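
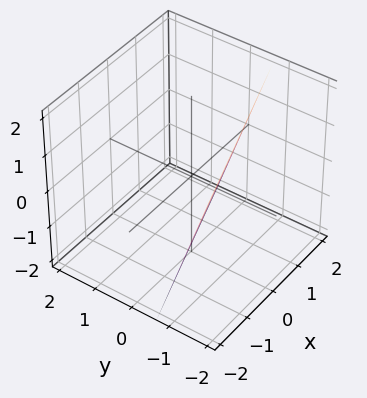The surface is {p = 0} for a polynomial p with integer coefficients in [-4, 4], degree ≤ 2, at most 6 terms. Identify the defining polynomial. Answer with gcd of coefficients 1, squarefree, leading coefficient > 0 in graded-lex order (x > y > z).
x - 3*y - z - 2

The degree is 1 — the surface is flat (a plane).
From the visible intercepts: it meets the x-axis at x = 2 (among the integer gridlines); one z-axis crossing is at z = -2.
The integer polynomial consistent with all of this is the stated p.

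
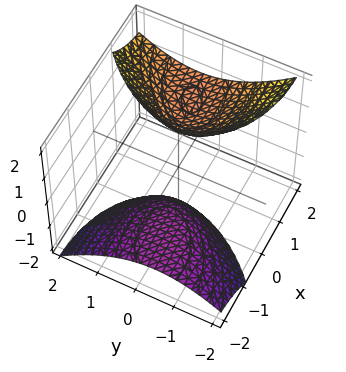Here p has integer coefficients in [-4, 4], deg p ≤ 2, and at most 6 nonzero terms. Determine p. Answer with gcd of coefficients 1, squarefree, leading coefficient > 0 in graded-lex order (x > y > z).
First, I count 2 distinct pieces. Treating them together as one polynomial.
Then, the degree is 2 — the shape is more complex than any degree-1 surface.
Next, from the visible intercepts: no x-intercept at any integer in the box; it misses every integer gridline on the y-axis.
Finally, putting this together gives p.

x^2 - x*y - 3*x*z + 2*y^2 - z^2 + 2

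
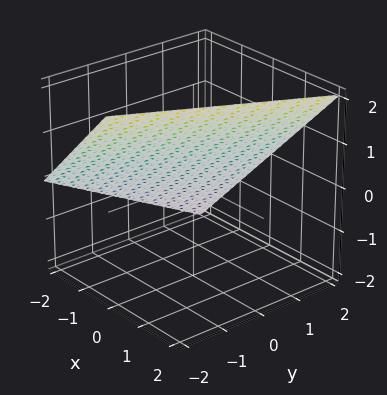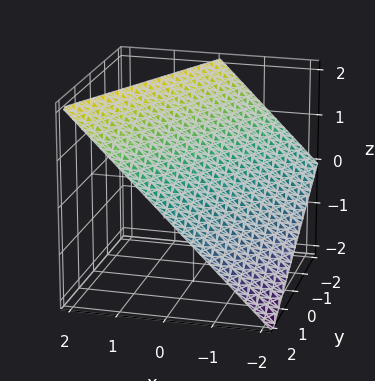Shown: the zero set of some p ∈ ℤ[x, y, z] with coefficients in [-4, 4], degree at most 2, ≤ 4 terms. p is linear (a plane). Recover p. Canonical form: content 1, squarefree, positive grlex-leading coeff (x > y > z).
The degree is 1 — every cross-section is a straight line — this is a plane.
Observable constraints: one x-axis crossing is at x = -1; it meets the z-axis at z = 1 (among the integer gridlines); it meets the y-axis at y = 2 (among the integer gridlines).
Matching integer coefficients to the picture gives p.

2*x - y - 2*z + 2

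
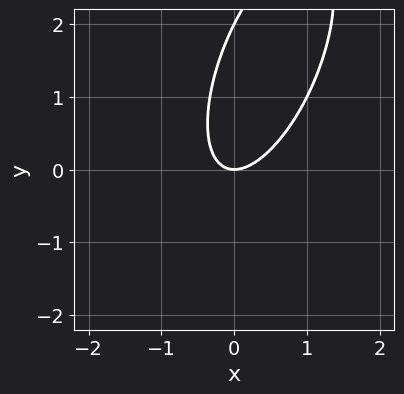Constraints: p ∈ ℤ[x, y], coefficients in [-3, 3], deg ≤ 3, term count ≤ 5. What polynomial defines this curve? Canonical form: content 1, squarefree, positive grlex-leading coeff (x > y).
3*x^2 - 2*x*y + y^2 - 2*y

deg p = 2. The shape is more complex than any degree-1 curve.
Against the integer gridlines: it meets the x-axis at x = 0 (among the integer gridlines); the y-axis gridline crossings are at y ∈ {0, 2}.
Matching integer coefficients to the picture gives p.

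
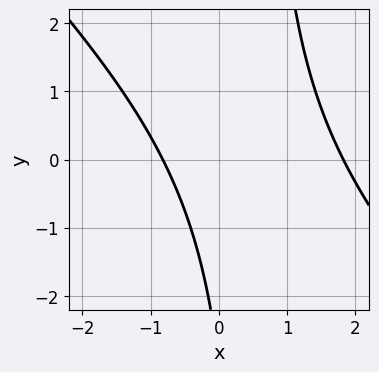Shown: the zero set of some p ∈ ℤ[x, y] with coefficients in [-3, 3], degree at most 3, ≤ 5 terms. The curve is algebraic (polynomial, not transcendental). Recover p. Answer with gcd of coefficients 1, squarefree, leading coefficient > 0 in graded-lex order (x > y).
First, degree: the shape is more complex than any degree-1 curve, so deg p = 2.
Next, observable constraints: the curve avoids every integer y-axis point in the box.
Finally, the integer polynomial consistent with all of this is the stated p.

2*x^2 + 2*x*y - 2*x - y - 3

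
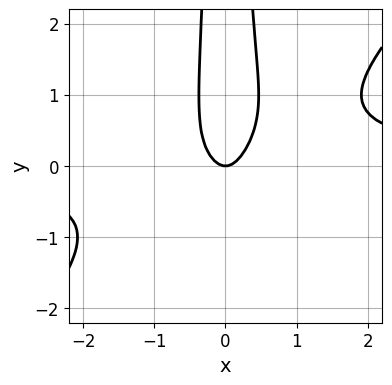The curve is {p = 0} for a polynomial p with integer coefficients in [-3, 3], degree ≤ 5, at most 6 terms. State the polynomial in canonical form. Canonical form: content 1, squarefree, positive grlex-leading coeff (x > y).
3*x^3*y - 3*x^2*y^2 - 3*x^2 + y

The degree is 4 — no degree-3 curve has this shape.
From the axis intercepts and sections: it meets the x-axis at x = 0 (among the integer gridlines); it crosses the y-axis at the gridline y = 0.
Solving for integer coefficients yields p as stated.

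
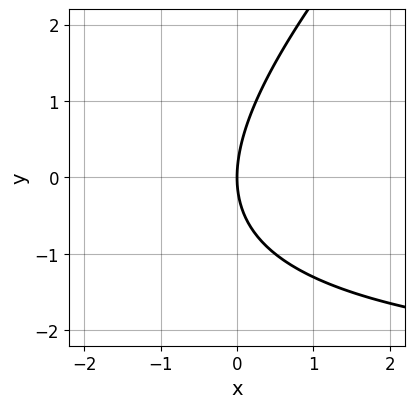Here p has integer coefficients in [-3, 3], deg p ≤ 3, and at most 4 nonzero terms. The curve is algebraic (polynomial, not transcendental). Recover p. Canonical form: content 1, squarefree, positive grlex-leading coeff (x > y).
First, deg p = 2. The shape is more complex than any degree-1 curve.
Next, from the visible intercepts: one y-axis crossing is at y = 0; it crosses the x-axis at the gridline x = 0.
Finally, assembling these constraints gives the stated polynomial.

x*y - y^2 + 3*x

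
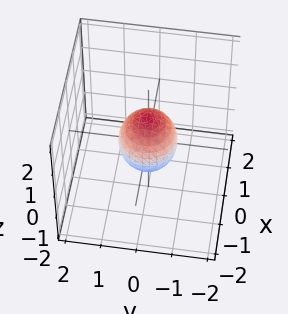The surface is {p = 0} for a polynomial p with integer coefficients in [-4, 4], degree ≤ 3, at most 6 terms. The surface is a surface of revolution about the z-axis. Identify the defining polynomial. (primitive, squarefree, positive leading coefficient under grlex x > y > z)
3*x^2 + 3*y^2 + 2*z^2 - 2

1. deg p = 2. The shape is more complex than any degree-1 surface.
2. Symmetries: rotational symmetry about the z-axis ⇒ p depends on x, y only through x² + y².
3. Reading off the gridlines: a circular section at z = 0 has radius between 0 and 1; the z-axis gridline crossings are at z ∈ {-1, 1}.
4. Putting this together gives p.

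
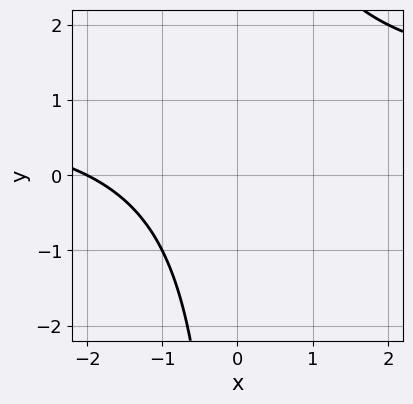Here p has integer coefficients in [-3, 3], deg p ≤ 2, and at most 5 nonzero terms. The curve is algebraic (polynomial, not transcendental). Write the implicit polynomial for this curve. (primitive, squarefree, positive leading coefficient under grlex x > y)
x*y - x - 2

1. Degree: the shape is more complex than any degree-1 curve, so deg p = 2.
2. From the visible intercepts: it crosses the x-axis at the gridline x = -2; it misses every integer gridline on the y-axis.
3. The integer polynomial consistent with all of this is the stated p.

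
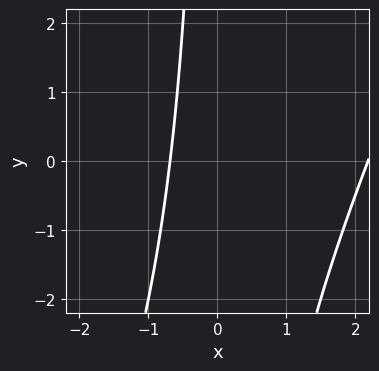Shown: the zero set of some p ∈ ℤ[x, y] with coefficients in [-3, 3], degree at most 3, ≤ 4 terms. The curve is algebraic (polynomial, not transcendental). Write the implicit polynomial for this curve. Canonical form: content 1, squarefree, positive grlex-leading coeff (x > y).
First, the degree is 2 — no degree-1 curve has this shape.
Next, observable constraints: no y-intercept at any integer in the box.
Finally, fitting integer coefficients to these (and the overall shape) gives p.

2*x^2 - x*y - 3*x - 3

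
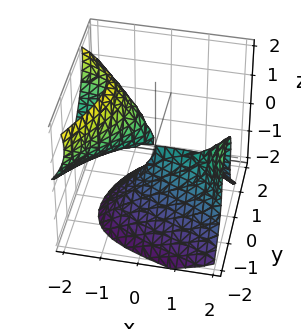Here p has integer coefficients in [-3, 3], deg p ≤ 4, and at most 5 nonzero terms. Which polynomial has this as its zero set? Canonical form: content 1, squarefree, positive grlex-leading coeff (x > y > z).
x^2*y - x^2*z + z^3 + 2*x*z + 3*y^2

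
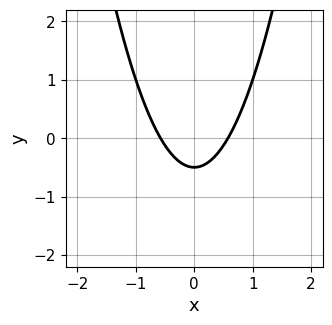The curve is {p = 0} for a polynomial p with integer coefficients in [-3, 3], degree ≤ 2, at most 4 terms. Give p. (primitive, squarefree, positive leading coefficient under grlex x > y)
3*x^2 - 2*y - 1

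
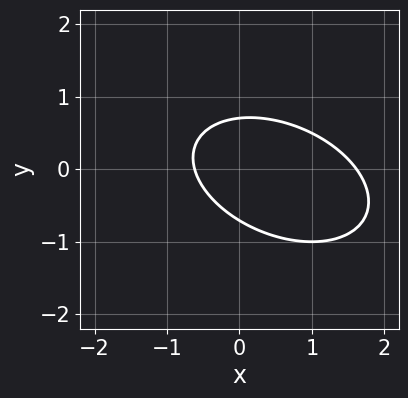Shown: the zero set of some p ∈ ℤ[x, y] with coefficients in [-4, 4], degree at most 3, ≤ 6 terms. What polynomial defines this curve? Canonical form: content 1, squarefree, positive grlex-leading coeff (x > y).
x^2 + x*y + 2*y^2 - x - 1

1. The degree is 2 — the shape is more complex than any degree-1 curve.
2. Solving for integer coefficients yields p as stated.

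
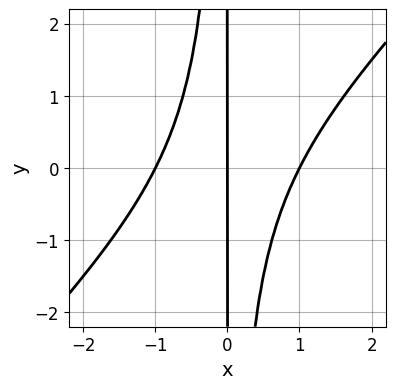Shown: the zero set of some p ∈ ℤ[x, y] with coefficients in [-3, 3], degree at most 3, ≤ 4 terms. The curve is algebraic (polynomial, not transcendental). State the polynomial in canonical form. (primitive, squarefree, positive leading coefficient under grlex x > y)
1. deg p = 3. No degree-2 curve has this shape.
2. Observable constraints: the x-axis gridline crossings are at x ∈ {-1, 0, 1}; the visible y-axis segment lies entirely on the curve.
3. Putting this together gives p.

x^3 - x^2*y - x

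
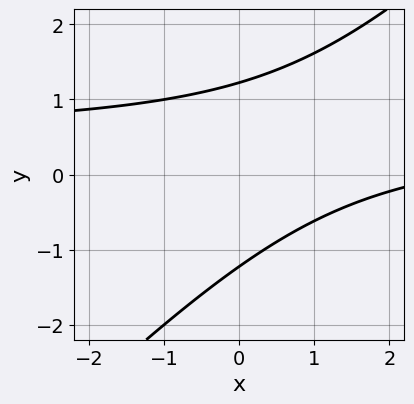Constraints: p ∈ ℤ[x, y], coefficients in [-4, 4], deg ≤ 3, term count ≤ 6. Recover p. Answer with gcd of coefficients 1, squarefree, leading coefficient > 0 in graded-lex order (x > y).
2*x*y - 2*y^2 - x + 3

(a) deg p = 2.
(b) Against the integer gridlines: no x-intercept at any integer in the box.
(c) Matching integer coefficients to the picture gives p.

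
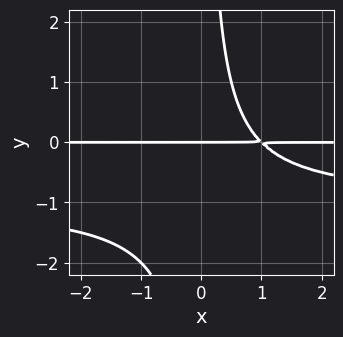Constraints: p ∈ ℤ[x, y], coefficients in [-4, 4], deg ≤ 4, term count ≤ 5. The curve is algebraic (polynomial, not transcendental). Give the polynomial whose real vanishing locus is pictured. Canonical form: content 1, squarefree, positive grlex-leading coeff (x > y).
First, deg p = 3. The shape is more complex than any degree-2 curve.
Then, observable constraints: every point of the x-axis in the box is on the curve; it meets the y-axis at y = 0 (among the integer gridlines).
Finally, solving for integer coefficients yields p as stated.

x*y^2 + x*y - y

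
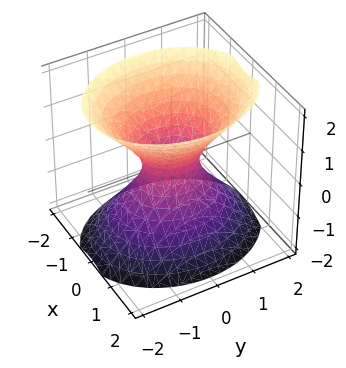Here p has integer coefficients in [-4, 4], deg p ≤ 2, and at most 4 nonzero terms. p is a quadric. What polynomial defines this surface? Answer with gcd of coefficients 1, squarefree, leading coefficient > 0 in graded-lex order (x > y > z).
3*x^2 + 2*y^2 - 2*z^2 - 1

(a) Degree: one connected sheet with a waist; a quadric, so deg p = 2.
(b) Symmetries: the z ↦ −z reflection is a symmetry, so z appears only in even powers; it's symmetric under y → −y, forcing even powers of y; the x ↦ −x reflection is a symmetry, so x appears only in even powers.
(c) Against the integer gridlines: no z-intercept at any integer in the box.
(d) Matching integer coefficients to the picture gives p.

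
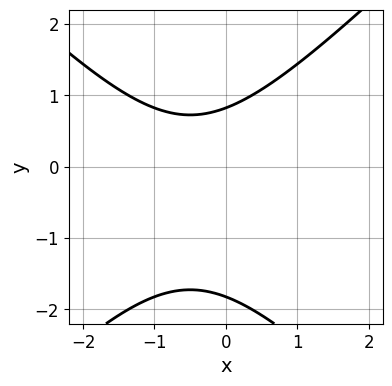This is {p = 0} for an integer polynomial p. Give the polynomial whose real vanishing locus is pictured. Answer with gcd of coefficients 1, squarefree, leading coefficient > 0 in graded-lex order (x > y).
2*x^2 - 2*y^2 + 2*x - 2*y + 3

(a) Degree: the shape is more complex than any degree-1 curve, so deg p = 2.
(b) Against the integer gridlines: no x-intercept at any integer in the box.
(c) Together with the visible shape, these determine p as stated.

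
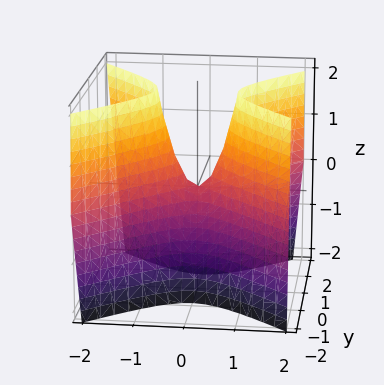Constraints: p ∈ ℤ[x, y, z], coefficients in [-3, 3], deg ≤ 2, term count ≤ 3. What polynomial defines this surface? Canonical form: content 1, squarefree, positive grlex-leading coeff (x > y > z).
1. deg p = 2. A saddle surface; a quadric.
2. Symmetries: it's symmetric under y → −y, forcing even powers of y; the x ↦ −x reflection is a symmetry, so x appears only in even powers.
3. From the visible intercepts: one z-axis crossing is at z = 0; one x-axis crossing is at x = 0; it crosses the y-axis at the gridline y = 0.
4. Fitting integer coefficients to these (and the overall shape) gives p.

3*x^2 - 3*y^2 - z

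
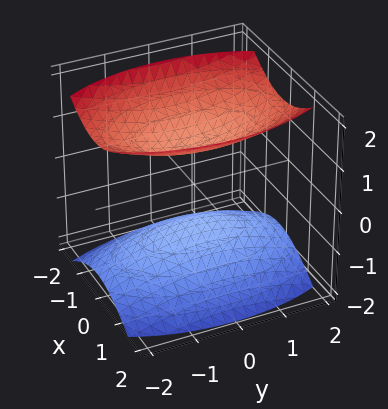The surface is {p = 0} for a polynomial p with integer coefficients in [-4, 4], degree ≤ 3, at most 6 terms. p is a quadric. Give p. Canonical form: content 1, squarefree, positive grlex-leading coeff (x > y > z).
The picture has 2 separate pieces.
Degree: two sheets facing apart; a quadric, so deg p = 2.
Symmetries: it's symmetric under x → −x, forcing even powers of x; it's symmetric under y → −y, forcing even powers of y; it's symmetric under z → −z, forcing even powers of z.
Observable constraints: it misses every integer gridline on the x-axis; no y-intercept at any integer in the box.
These observations pin down the coefficients.

3*x^2 + y^2 - 3*z^2 + 3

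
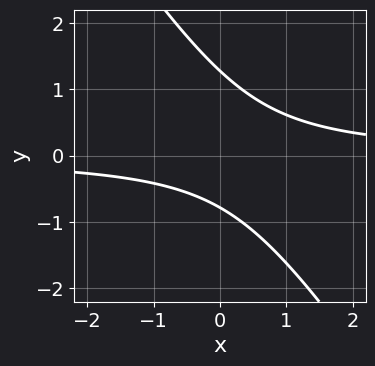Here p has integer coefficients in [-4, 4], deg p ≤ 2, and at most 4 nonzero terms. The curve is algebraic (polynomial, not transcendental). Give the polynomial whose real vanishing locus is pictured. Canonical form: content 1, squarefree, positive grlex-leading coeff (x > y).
3*x*y + 2*y^2 - y - 2

First, the degree is 2 — no degree-1 curve has this shape.
Then, checking where it meets the axes: the curve avoids every integer x-axis point in the box.
Finally, assembling these constraints gives the stated polynomial.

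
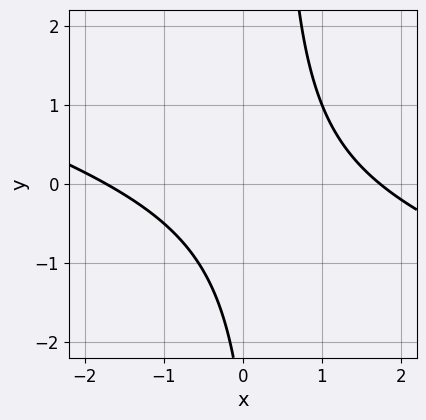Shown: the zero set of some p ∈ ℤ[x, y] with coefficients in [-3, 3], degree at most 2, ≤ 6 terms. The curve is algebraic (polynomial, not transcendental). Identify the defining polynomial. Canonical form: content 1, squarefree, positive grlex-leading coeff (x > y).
x^2 + 3*x*y - y - 3

1. deg p = 2. No degree-1 curve has this shape.
2. Against the integer gridlines: it misses every integer gridline on the y-axis.
3. These observations pin down the coefficients.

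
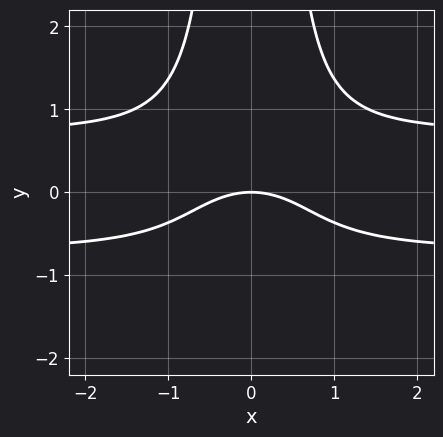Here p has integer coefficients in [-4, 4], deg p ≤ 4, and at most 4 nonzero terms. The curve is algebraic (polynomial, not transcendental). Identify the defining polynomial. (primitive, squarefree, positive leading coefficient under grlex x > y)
(a) Degree: a generic line meets the curve in up to 4 points, so deg p = 4.
(b) Symmetries: mirror symmetry x ↦ −x ⇒ only even powers of x.
(c) From the axis intercepts and sections: it crosses the x-axis at the gridline x = 0; one y-axis crossing is at y = 0.
(d) Assembling these constraints gives the stated polynomial.

2*x^2*y^2 - x^2 - 2*y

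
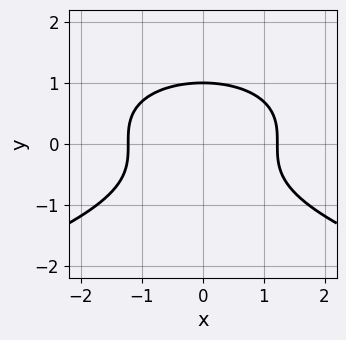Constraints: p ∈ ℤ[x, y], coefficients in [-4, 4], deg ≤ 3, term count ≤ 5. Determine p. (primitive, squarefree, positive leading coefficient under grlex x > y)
3*y^3 + 2*x^2 - 3

(a) Degree: the shape is more complex than any degree-2 curve, so deg p = 3.
(b) Symmetries: it's symmetric under x → −x, forcing even powers of x.
(c) From the visible intercepts: one y-axis crossing is at y = 1.
(d) Fitting integer coefficients to these (and the overall shape) gives p.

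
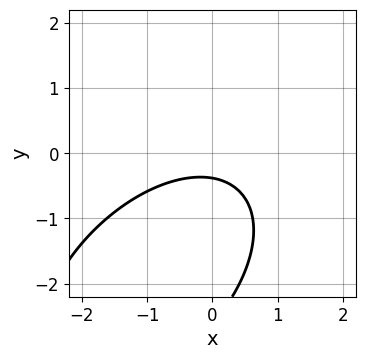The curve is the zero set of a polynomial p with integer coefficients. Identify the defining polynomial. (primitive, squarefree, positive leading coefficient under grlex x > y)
x^2 - x*y + y^2 + 3*y + 1

First, deg p = 2. A generic line meets the curve in up to 2 points.
Next, against the integer gridlines: no x-intercept at any integer in the box.
Finally, assembling these constraints gives the stated polynomial.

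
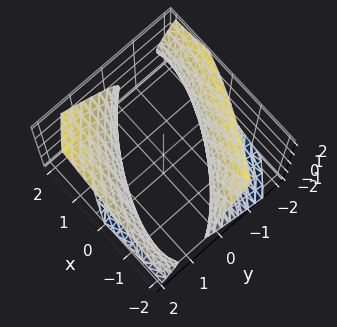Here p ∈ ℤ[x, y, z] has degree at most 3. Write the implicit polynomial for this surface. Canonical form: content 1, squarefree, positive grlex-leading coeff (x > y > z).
x^2 + 2*x*y + 2*y^2 - y*z - 2*z^2 - 3

1. The picture has 2 separate pieces. They look like related sheets of one shape, so recover p as a whole.
2. The degree is 2 — no degree-1 surface has this shape.
3. Reading off the gridlines: no z-intercept at any integer in the box.
4. Fitting integer coefficients to these (and the overall shape) gives p.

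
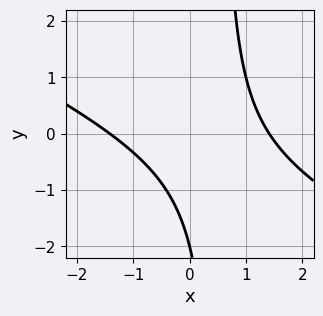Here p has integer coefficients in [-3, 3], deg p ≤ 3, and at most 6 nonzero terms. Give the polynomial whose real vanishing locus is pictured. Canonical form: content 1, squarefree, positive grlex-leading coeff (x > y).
1. Degree: the shape is more complex than any degree-1 curve, so deg p = 2.
2. Against the integer gridlines: one y-axis crossing is at y = -2.
3. Together with the visible shape, these determine p as stated.

x^2 + 2*x*y - y - 2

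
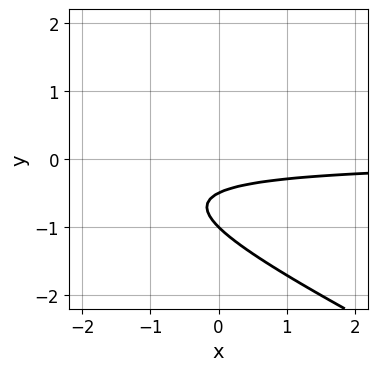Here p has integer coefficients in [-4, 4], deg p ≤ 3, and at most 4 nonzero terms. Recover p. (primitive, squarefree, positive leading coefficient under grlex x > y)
1. deg p = 2. The shape is more complex than any degree-1 curve.
2. From the visible intercepts: it misses every integer gridline on the x-axis; it crosses the y-axis at the gridline y = -1.
3. Putting this together gives p.

x*y + 2*y^2 + 3*y + 1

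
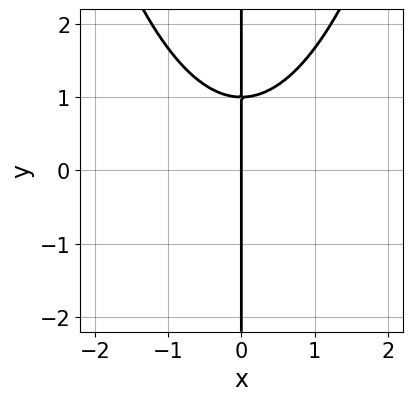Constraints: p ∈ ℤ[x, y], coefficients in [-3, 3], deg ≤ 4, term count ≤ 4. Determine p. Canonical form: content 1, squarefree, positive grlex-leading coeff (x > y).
Degree: the shape is more complex than any degree-2 curve, so deg p = 3.
Checking where it meets the axes: it crosses the x-axis at the gridline x = 0; the visible y-axis segment lies entirely on the curve.
Solving for integer coefficients yields p as stated.

2*x^3 - 3*x*y + 3*x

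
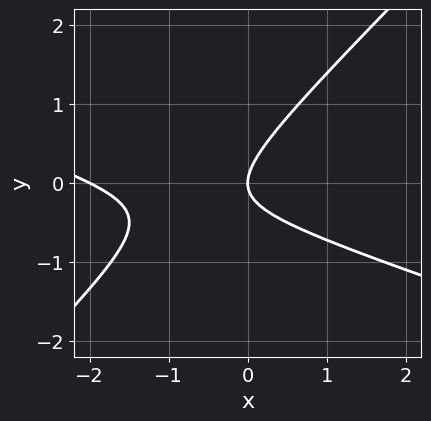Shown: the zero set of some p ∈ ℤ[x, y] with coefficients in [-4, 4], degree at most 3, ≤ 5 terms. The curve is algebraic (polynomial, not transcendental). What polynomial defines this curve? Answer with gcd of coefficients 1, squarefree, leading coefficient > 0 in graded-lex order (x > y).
x^2 + 2*x*y - 3*y^2 + 2*x

First, degree: a generic line meets the curve in up to 2 points, so deg p = 2.
Then, from the visible intercepts: it meets the y-axis at y = 0 (among the integer gridlines); among the integer gridlines, it crosses the x-axis at x ∈ {-2, 0}.
Finally, the integer polynomial consistent with all of this is the stated p.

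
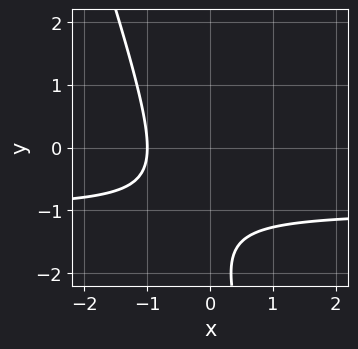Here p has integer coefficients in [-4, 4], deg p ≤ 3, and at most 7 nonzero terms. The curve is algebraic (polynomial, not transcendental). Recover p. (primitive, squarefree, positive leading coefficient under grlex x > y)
1. The degree is 2 — no degree-1 curve has this shape.
2. From the visible intercepts: it misses every integer gridline on the y-axis; it crosses the x-axis at the gridline x = -1.
3. These observations pin down the coefficients.

3*x*y + y^2 + 3*x + 3*y + 3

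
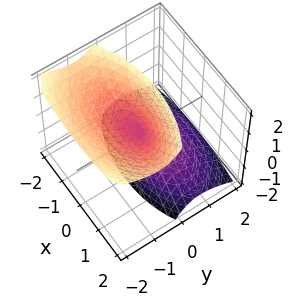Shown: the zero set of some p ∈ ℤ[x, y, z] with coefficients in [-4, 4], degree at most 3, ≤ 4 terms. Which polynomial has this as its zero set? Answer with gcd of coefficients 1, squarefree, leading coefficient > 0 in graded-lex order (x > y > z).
1. The picture has 2 separate pieces. They look like related sheets of one shape, so recover p as a whole.
2. Degree: no degree-1 surface has this shape, so deg p = 2.
3. From the visible intercepts: it crosses the y-axis at the gridline y = 0; it crosses the x-axis at the gridline x = 0; one z-axis crossing is at z = 0.
4. Together with the visible shape, these determine p as stated.

x^2 + 3*y^2 + 3*y*z - z^2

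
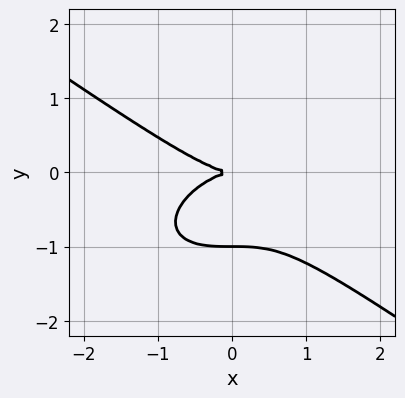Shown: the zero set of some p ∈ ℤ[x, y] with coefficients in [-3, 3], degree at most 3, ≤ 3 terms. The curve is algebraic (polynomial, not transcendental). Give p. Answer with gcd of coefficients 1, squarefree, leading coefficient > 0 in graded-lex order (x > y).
x^3 + 3*y^3 + 3*y^2

First, degree: a generic line meets the curve in up to 3 points, so deg p = 3.
Then, from the axis intercepts and sections: among the integer gridlines, it crosses the y-axis at y ∈ {-1, 0}; it meets the x-axis at x = 0 (among the integer gridlines).
Finally, putting this together gives p.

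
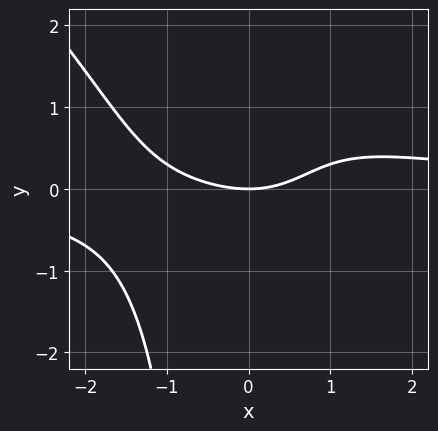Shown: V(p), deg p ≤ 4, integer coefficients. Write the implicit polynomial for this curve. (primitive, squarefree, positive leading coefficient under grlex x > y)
(a) deg p = 4. The shape is more complex than any degree-3 curve.
(b) From the visible intercepts: one x-axis crossing is at x = 0; one y-axis crossing is at y = 0.
(c) Fitting integer coefficients to these (and the overall shape) gives p.

x^3*y + x^2*y^2 - x^2 - x*y + 3*y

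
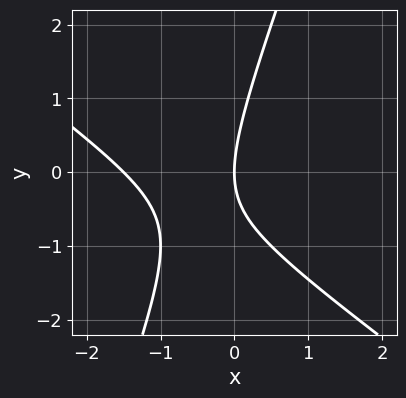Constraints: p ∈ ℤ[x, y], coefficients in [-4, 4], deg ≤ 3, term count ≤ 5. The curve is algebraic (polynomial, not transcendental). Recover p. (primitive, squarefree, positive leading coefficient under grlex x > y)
First, the degree is 2 — no degree-1 curve has this shape.
Next, against the integer gridlines: it crosses the y-axis at the gridline y = 0; it meets the x-axis at x = 0 (among the integer gridlines).
Finally, matching integer coefficients to the picture gives p.

2*x^2 + 2*x*y - y^2 + 3*x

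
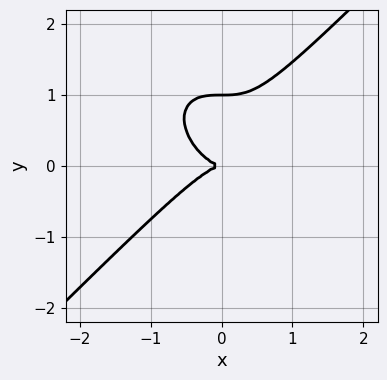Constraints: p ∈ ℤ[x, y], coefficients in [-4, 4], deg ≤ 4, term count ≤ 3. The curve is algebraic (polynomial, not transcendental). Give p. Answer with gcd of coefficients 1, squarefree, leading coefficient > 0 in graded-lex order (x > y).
x^3 - y^3 + y^2

(a) The degree is 3 — no degree-2 curve has this shape.
(b) Reading off the gridlines: one x-axis crossing is at x = 0; the y-axis gridline crossings are at y ∈ {0, 1}.
(c) Assembling these constraints gives the stated polynomial.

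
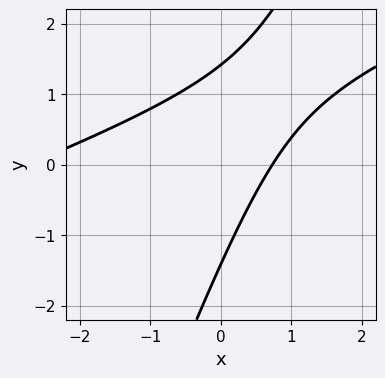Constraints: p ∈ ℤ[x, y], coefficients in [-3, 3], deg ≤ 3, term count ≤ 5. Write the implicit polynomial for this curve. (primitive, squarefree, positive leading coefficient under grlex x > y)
1. Degree: no degree-1 curve has this shape, so deg p = 2.
2. Putting this together gives p.

x^2 - 3*x*y + y^2 + 2*x - 2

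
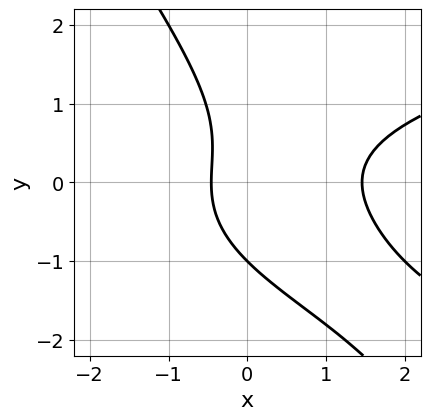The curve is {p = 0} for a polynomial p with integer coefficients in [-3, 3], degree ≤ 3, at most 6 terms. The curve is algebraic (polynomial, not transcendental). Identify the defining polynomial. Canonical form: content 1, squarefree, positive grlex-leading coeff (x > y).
First, the degree is 3 — the shape is more complex than any degree-2 curve.
Then, reading off the gridlines: it crosses the y-axis at the gridline y = -1.
Finally, assembling these constraints gives the stated polynomial.

3*x*y^2 + 2*y^3 - 3*x^2 + 3*x + 2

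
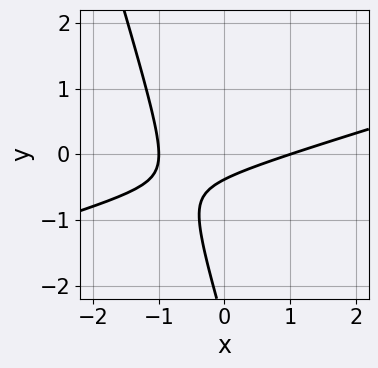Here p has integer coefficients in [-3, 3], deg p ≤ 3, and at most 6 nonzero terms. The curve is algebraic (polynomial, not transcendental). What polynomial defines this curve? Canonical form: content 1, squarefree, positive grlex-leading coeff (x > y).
The degree is 2 — a generic line meets the curve in up to 2 points.
Reading off the gridlines: the x-axis gridline crossings are at x ∈ {-1, 1}.
Fitting integer coefficients to these (and the overall shape) gives p.

x^2 - 3*x*y - y^2 - 3*y - 1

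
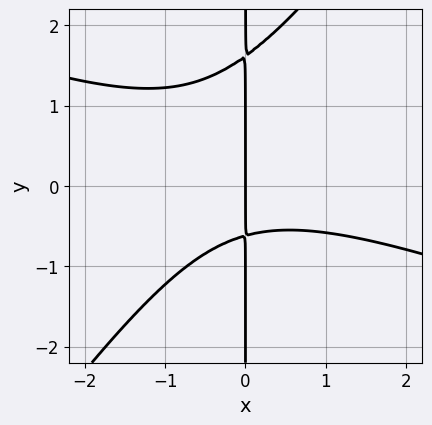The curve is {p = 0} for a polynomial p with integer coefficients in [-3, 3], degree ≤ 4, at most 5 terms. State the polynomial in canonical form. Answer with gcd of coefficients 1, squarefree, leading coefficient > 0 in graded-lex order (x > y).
x^3 + 2*x^2*y - 2*x*y^2 + 2*x*y + 2*x

Degree: the shape is more complex than any degree-2 curve, so deg p = 3.
From the visible intercepts: the visible y-axis segment lies entirely on the curve; it meets the x-axis at x = 0 (among the integer gridlines).
These observations pin down the coefficients.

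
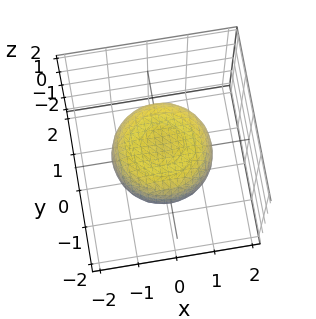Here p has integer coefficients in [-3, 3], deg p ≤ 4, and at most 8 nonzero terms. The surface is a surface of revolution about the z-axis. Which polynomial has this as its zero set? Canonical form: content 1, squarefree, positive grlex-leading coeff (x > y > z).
deg p = 4. No degree-3 surface has this shape.
By symmetry, the z-axis is an axis of rotation, so x and y enter only as x² + y².
Observable constraints: a circular section at z = 0 has radius between 1 and 2.
Matching integer coefficients to the picture gives p.

x^4 + 2*x^2*y^2 + y^4 - x^2 - y^2 + 2*z^2 - 1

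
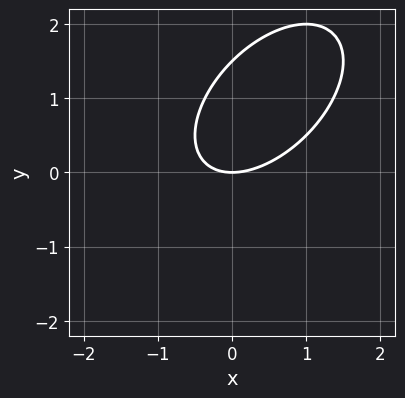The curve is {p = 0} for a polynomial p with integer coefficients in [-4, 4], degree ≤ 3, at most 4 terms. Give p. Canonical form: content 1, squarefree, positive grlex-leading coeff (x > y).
The degree is 2 — a generic line meets the curve in up to 2 points.
Reading off the gridlines: it crosses the x-axis at the gridline x = 0; it meets the y-axis at y = 0 (among the integer gridlines).
Matching integer coefficients to the picture gives p.

2*x^2 - 2*x*y + 2*y^2 - 3*y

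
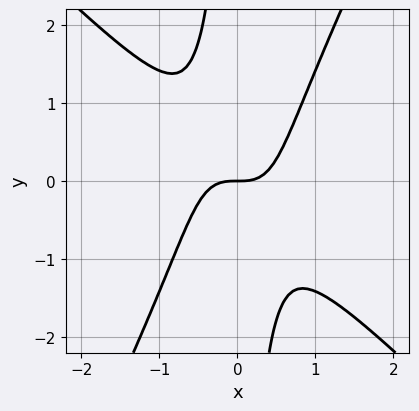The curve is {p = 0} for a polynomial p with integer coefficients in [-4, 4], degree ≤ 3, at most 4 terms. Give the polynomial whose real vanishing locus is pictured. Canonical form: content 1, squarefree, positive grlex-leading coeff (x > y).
First, the degree is 3 — a generic line meets the curve in up to 3 points.
Next, observable constraints: it meets the y-axis at y = 0 (among the integer gridlines); it meets the x-axis at x = 0 (among the integer gridlines).
Finally, the integer polynomial consistent with all of this is the stated p.

2*x^3 + x^2*y - x*y^2 - y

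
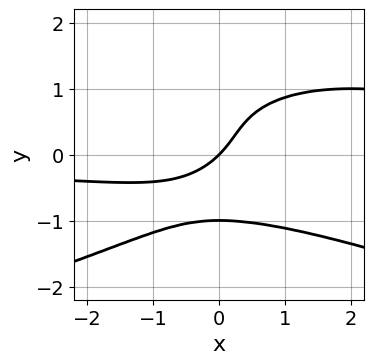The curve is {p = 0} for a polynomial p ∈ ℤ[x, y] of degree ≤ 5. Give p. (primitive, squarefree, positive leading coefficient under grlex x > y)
2*y^4 + x^2*y - 2*x*y - 2*x + 2*y

1. Degree: the shape is more complex than any degree-3 curve, so deg p = 4.
2. From the axis intercepts and sections: the y-axis gridline crossings are at y ∈ {-1, 0}; one x-axis crossing is at x = 0.
3. Fitting integer coefficients to these (and the overall shape) gives p.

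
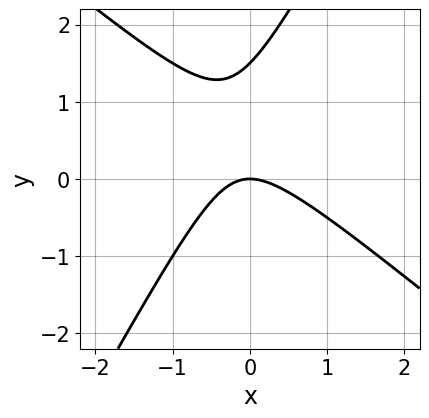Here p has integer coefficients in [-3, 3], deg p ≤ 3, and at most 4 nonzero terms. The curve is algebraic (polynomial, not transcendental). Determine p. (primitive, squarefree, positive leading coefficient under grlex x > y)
3*x^2 + 2*x*y - 2*y^2 + 3*y

1. deg p = 2. No degree-1 curve has this shape.
2. Reading off the gridlines: it crosses the y-axis at the gridline y = 0; one x-axis crossing is at x = 0.
3. The integer polynomial consistent with all of this is the stated p.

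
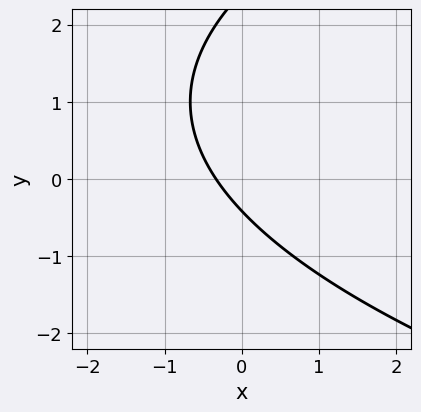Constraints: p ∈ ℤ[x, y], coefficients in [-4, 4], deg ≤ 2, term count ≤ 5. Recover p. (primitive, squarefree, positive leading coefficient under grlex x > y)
First, degree: the shape is more complex than any degree-1 curve, so deg p = 2.
Finally, the integer polynomial consistent with all of this is the stated p.

y^2 - 3*x - 2*y - 1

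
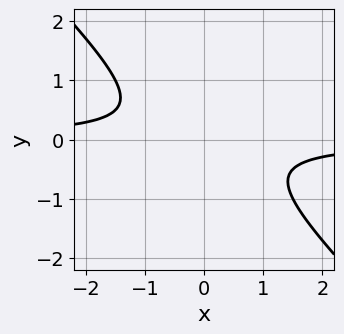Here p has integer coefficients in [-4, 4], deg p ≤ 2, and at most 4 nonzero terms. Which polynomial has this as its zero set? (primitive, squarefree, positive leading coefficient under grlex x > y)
1. The degree is 2 — the shape is more complex than any degree-1 curve.
2. From the axis intercepts and sections: it misses every integer gridline on the x-axis; no y-intercept at any integer in the box.
3. These observations pin down the coefficients.

2*x*y + 2*y^2 + 1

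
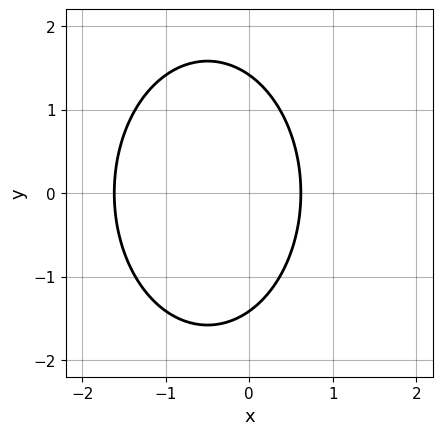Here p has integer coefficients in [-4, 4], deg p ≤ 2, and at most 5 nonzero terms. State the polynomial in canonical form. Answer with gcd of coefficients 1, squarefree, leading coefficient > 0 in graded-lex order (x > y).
2*x^2 + y^2 + 2*x - 2

(a) Degree: no degree-1 curve has this shape, so deg p = 2.
(b) Symmetries: the y ↦ −y reflection is a symmetry, so y appears only in even powers.
(c) These observations pin down the coefficients.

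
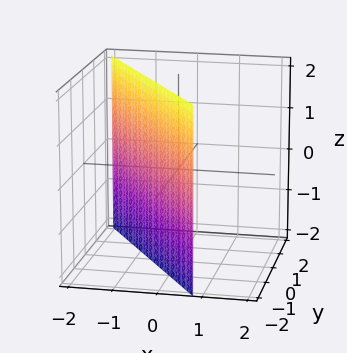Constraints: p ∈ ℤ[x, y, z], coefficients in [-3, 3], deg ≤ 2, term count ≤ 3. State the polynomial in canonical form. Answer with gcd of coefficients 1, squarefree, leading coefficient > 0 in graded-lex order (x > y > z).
3*x + 2*y + 2

(a) The degree is 1 — the surface is flat (a plane).
(b) Observable constraints: one y-axis crossing is at y = -1; the surface avoids every integer z-axis point in the box.
(c) Together with the visible shape, these determine p as stated.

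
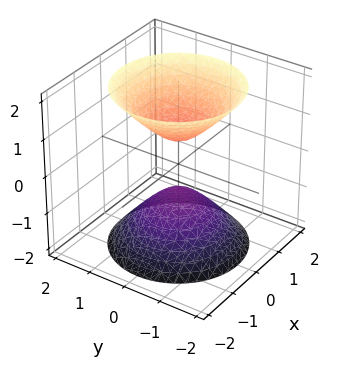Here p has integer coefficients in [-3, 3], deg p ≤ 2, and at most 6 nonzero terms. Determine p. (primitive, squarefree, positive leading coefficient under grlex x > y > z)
(a) The picture has 2 separate pieces. They look like related sheets of one shape, so recover p as a whole.
(b) deg p = 2. Two sheets facing apart; a quadric.
(c) Symmetries: mirror symmetry z ↦ −z ⇒ only even powers of z; every cross-section ⟂ z is a circle, so x, y appear only via x² + y².
(d) Reading off the gridlines: a circular section at z = -2 has radius between 1 and 2; the surface avoids every integer x-axis point in the box; the surface avoids every integer y-axis point in the box.
(e) Together with the visible shape, these determine p as stated.

3*x^2 + 3*y^2 - 2*z^2 + 1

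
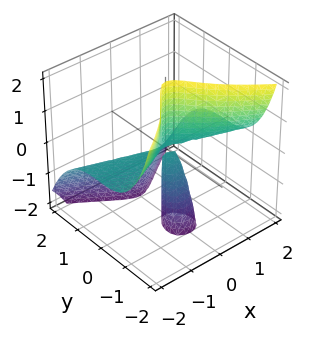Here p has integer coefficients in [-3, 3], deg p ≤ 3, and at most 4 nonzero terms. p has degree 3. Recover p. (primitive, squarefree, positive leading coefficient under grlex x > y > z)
1. There are 2 components.
2. deg p = 3.
3. Reading off the gridlines: one y-axis crossing is at y = 0; the visible z-axis segment lies entirely on the surface.
4. Together with the visible shape, these determine p as stated.

2*x^2*z + 2*y^3 + y*z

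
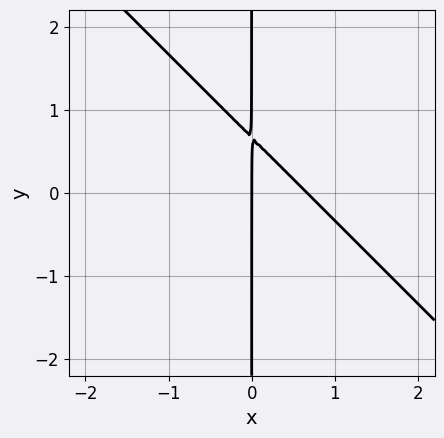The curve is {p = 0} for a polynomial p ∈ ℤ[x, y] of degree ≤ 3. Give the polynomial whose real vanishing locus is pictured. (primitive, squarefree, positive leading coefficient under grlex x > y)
1. deg p = 2. The shape is more complex than any degree-1 curve.
2. Checking where it meets the axes: it crosses the x-axis at the gridline x = 0; every point of the y-axis in the box is on the curve.
3. Assembling these constraints gives the stated polynomial.

3*x^2 + 3*x*y - 2*x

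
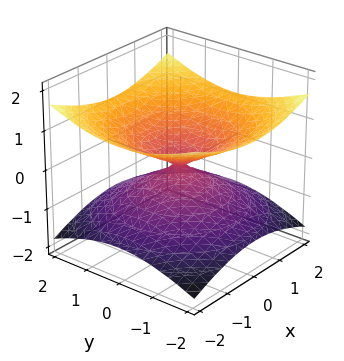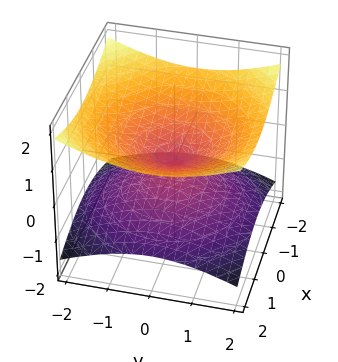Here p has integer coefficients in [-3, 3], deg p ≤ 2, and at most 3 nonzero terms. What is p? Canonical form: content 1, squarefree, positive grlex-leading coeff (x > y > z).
x^2 + y^2 - 3*z^2

First, degree: two nappes meeting at a single point; a quadric, so deg p = 2.
Next, symmetries: rotational symmetry about the z-axis ⇒ p depends on x, y only through x² + y²; it's symmetric under z → −z, forcing even powers of z.
Next, against the integer gridlines: it meets the z-axis at z = 0 (among the integer gridlines); it crosses the y-axis at the gridline y = 0; a circular section at z = -1 has radius between 1 and 2; it crosses the x-axis at the gridline x = 0.
Finally, solving for integer coefficients yields p as stated.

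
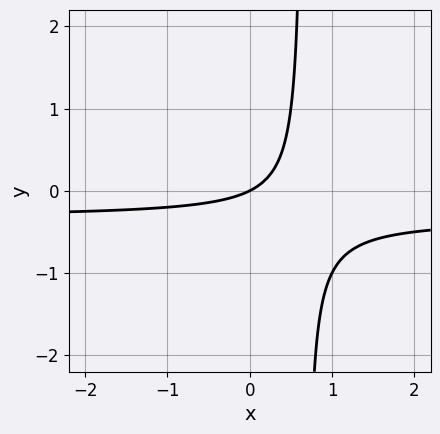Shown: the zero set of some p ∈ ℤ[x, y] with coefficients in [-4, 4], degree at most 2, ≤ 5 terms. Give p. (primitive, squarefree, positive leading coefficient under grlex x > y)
First, the degree is 2 — no degree-1 curve has this shape.
Next, from the visible intercepts: it meets the x-axis at x = 0 (among the integer gridlines); it meets the y-axis at y = 0 (among the integer gridlines).
Finally, these observations pin down the coefficients.

3*x*y + x - 2*y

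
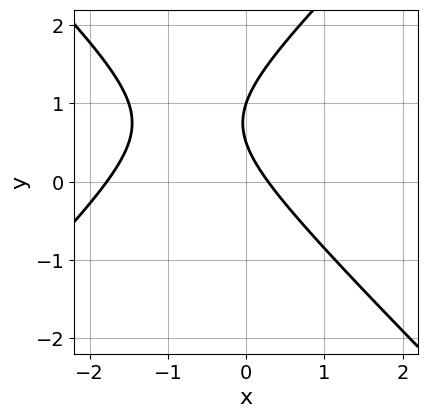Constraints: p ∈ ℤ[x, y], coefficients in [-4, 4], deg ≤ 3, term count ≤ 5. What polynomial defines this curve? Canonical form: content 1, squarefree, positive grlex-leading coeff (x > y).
2*x^2 - 2*y^2 + 3*x + 3*y - 1

(a) Degree: no degree-1 curve has this shape, so deg p = 2.
(b) Against the integer gridlines: one y-axis crossing is at y = 1.
(c) Matching integer coefficients to the picture gives p.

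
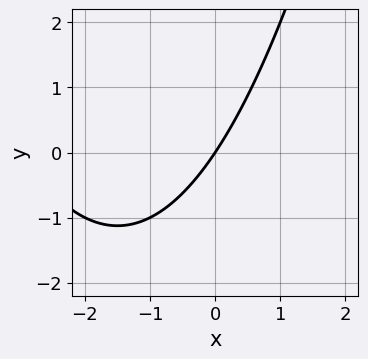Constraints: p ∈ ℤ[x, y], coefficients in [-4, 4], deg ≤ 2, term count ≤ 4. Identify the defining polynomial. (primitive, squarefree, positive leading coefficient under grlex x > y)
x^2 + 3*x - 2*y

1. The degree is 2 — the shape is more complex than any degree-1 curve.
2. Observable constraints: it meets the y-axis at y = 0 (among the integer gridlines); one x-axis crossing is at x = 0.
3. Together with the visible shape, these determine p as stated.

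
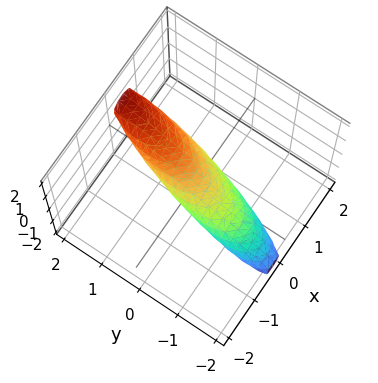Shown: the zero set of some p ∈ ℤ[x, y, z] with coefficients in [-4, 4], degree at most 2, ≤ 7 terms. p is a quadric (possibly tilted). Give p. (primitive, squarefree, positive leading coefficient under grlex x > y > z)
(a) The degree is 2 — a generic line meets the surface in up to 2 points.
(b) Checking where it meets the axes: the y-axis gridline crossings are at y ∈ {-1, 1}.
(c) These observations pin down the coefficients.

3*x^2 - x*y + y^2 - 3*y*z + 3*z^2 - 1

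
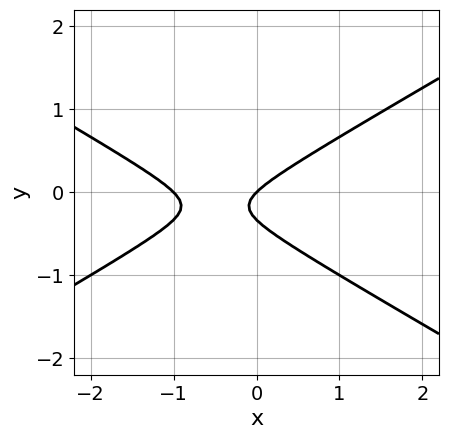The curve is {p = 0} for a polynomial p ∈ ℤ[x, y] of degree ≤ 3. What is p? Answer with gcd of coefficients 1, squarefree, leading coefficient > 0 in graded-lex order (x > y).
First, degree: no degree-1 curve has this shape, so deg p = 2.
Then, from the visible intercepts: the x-axis gridline crossings are at x ∈ {-1, 0}; one y-axis crossing is at y = 0.
Finally, putting this together gives p.

x^2 - 3*y^2 + x - y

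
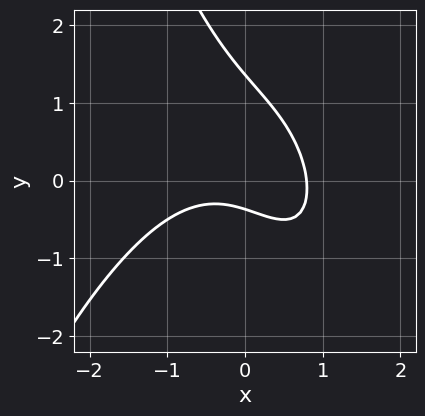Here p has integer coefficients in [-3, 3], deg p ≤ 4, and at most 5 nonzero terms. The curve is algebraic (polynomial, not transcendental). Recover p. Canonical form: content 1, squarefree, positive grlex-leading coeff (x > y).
2*x^3 + 3*x*y + 2*y^2 - 2*y - 1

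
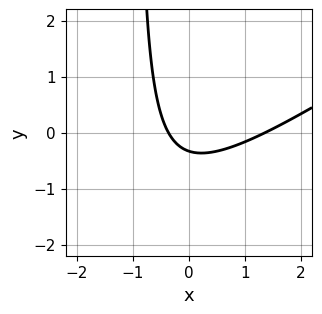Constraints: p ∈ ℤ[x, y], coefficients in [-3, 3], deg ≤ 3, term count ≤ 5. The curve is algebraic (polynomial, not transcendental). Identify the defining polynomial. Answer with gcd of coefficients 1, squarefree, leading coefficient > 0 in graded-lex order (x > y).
2*x^2 - 3*x*y - 2*x - 3*y - 1

(a) The degree is 2 — a generic line meets the curve in up to 2 points.
(b) Solving for integer coefficients yields p as stated.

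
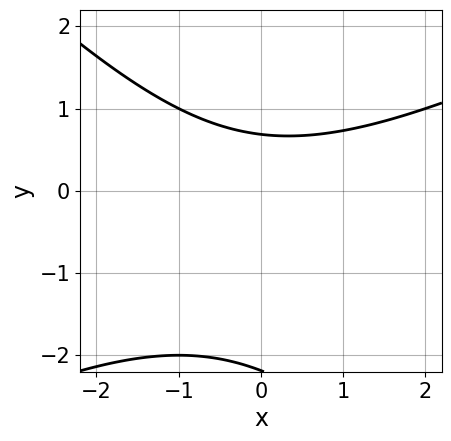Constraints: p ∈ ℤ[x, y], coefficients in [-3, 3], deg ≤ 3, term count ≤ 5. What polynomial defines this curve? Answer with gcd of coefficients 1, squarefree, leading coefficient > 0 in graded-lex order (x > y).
x^2 - x*y - 2*y^2 - 3*y + 3

deg p = 2.
Reading off the gridlines: no x-intercept at any integer in the box.
Solving for integer coefficients yields p as stated.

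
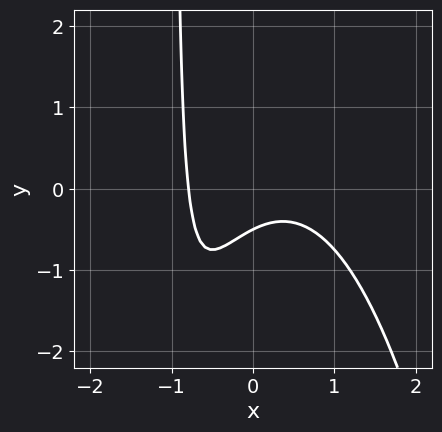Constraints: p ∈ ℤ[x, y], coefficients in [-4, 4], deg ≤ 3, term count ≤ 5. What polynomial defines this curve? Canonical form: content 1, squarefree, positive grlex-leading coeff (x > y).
2*x^3 + 2*x*y + 2*y + 1

First, degree: a generic line meets the curve in up to 3 points, so deg p = 3.
Finally, solving for integer coefficients yields p as stated.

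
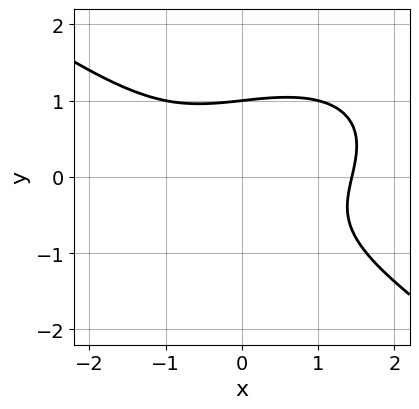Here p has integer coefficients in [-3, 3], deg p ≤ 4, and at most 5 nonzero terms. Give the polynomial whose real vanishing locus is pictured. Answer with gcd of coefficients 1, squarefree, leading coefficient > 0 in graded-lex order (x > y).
x^3 + 3*y^3 - x*y - 3

First, deg p = 3. No degree-2 curve has this shape.
Next, from the visible intercepts: one y-axis crossing is at y = 1.
Finally, fitting integer coefficients to these (and the overall shape) gives p.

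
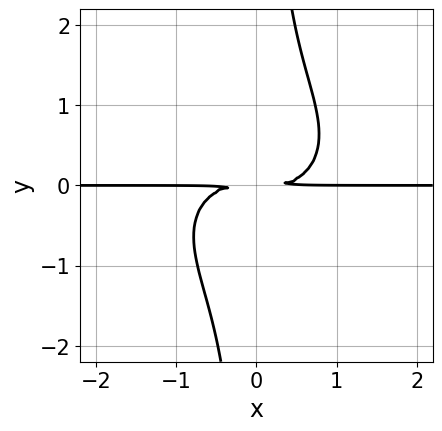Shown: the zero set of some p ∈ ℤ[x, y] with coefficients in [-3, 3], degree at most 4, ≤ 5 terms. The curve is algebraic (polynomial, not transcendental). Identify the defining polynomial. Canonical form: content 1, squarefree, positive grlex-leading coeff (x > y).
The degree is 4 — no degree-3 curve has this shape.
Checking where it meets the axes: the visible x-axis segment lies entirely on the curve.
These observations pin down the coefficients.

2*x^3*y + 3*x*y^3 - 3*y^2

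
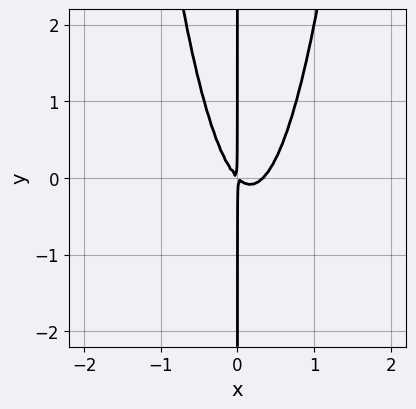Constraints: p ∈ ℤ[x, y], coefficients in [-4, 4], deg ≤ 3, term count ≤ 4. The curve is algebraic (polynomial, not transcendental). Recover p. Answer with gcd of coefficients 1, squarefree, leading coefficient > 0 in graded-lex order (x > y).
3*x^3 - x^2 - x*y

First, deg p = 3.
Next, against the integer gridlines: the visible y-axis segment lies entirely on the curve.
Finally, these observations pin down the coefficients.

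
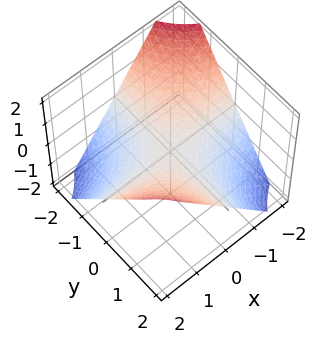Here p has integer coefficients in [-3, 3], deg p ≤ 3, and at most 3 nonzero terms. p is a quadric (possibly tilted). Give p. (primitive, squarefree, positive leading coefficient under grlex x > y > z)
2*x*y - 3*z

The degree is 2 — the shape is more complex than any degree-1 surface.
Checking where it meets the axes: every point of the y-axis in the box is on the surface; the visible x-axis segment lies entirely on the surface; it meets the z-axis at z = 0 (among the integer gridlines).
Together with the visible shape, these determine p as stated.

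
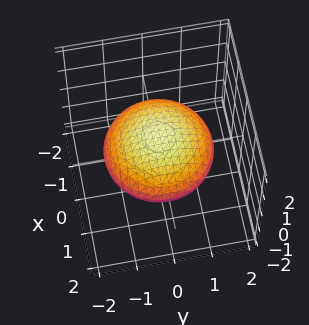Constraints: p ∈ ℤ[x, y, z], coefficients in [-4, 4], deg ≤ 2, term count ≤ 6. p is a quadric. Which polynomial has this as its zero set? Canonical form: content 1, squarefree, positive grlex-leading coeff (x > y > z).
deg p = 2. Bounded and convex; a quadric.
Symmetries: the z ↦ −z reflection is a symmetry, so z appears only in even powers; the z-axis is an axis of rotation, so x and y enter only as x² + y².
Against the integer gridlines: a circular section at z = 0 has radius between 1 and 2.
Assembling these constraints gives the stated polynomial.

x^2 + y^2 + 3*z^2 - 2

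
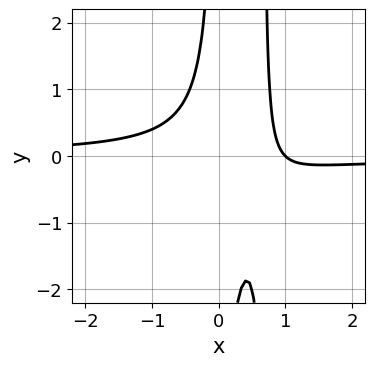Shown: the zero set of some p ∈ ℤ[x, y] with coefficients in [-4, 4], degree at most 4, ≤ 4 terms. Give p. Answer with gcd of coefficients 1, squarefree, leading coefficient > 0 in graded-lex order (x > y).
3*x^2*y - 2*x*y + x - 1

(a) The degree is 3 — no degree-2 curve has this shape.
(b) Reading off the gridlines: one x-axis crossing is at x = 1; no y-intercept at any integer in the box.
(c) Fitting integer coefficients to these (and the overall shape) gives p.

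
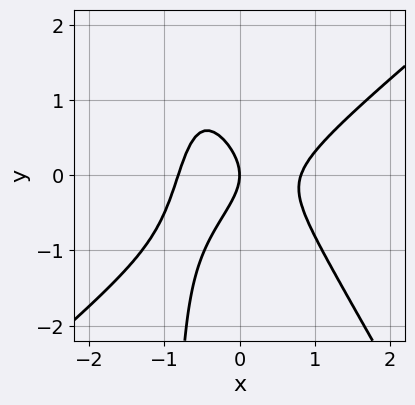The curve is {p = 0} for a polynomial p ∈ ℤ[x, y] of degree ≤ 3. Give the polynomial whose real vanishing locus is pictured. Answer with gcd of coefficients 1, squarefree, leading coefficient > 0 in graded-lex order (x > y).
3*x^3 - 2*x^2*y - 2*x*y^2 - 2*y^2 - 2*x

1. The degree is 3 — the shape is more complex than any degree-2 curve.
2. From the axis intercepts and sections: it meets the y-axis at y = 0 (among the integer gridlines); one x-axis crossing is at x = 0.
3. Assembling these constraints gives the stated polynomial.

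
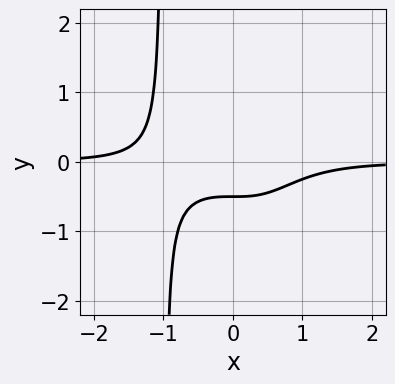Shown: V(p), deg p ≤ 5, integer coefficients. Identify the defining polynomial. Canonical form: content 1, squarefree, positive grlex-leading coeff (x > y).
2*x^3*y + 2*y + 1

(a) The degree is 4 — the shape is more complex than any degree-3 curve.
(b) Against the integer gridlines: it misses every integer gridline on the x-axis.
(c) Matching integer coefficients to the picture gives p.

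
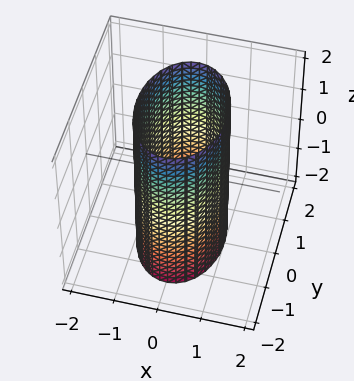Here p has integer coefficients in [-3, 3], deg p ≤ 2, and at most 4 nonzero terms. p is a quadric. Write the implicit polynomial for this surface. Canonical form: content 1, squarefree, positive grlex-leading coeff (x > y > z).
2*x^2 + y^2 - 2

First, deg p = 2.
Then, symmetries: the x ↦ −x reflection is a symmetry, so x appears only in even powers; it's symmetric under z → −z, forcing even powers of z; the y ↦ −y reflection is a symmetry, so y appears only in even powers.
Next, checking where it meets the axes: among the integer gridlines, it crosses the x-axis at x ∈ {-1, 1}; no z-intercept at any integer in the box.
Finally, matching integer coefficients to the picture gives p.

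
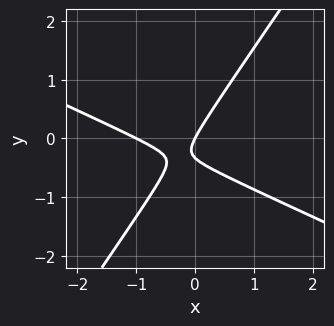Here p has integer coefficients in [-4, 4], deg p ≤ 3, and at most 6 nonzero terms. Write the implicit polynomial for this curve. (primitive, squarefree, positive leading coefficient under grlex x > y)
1. The degree is 2 — a generic line meets the curve in up to 2 points.
2. Reading off the gridlines: it meets the y-axis at y = 0 (among the integer gridlines); among the integer gridlines, it crosses the x-axis at x ∈ {-1, 0}.
3. Fitting integer coefficients to these (and the overall shape) gives p.

2*x^2 + 3*x*y - 3*y^2 + 2*x - y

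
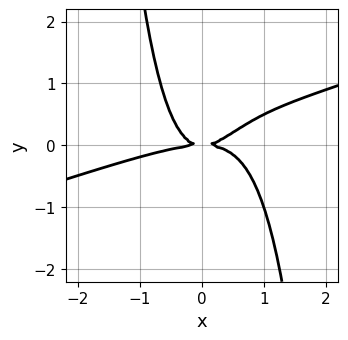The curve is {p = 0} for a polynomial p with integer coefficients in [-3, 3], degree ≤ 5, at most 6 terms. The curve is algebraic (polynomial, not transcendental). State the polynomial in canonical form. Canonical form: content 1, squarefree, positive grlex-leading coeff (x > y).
x^4 - 3*x^3*y + 2*x^2*y - 2*y^2

Degree: no degree-3 curve has this shape, so deg p = 4.
Against the integer gridlines: it crosses the y-axis at the gridline y = 0; one x-axis crossing is at x = 0.
Fitting integer coefficients to these (and the overall shape) gives p.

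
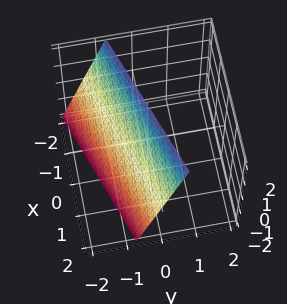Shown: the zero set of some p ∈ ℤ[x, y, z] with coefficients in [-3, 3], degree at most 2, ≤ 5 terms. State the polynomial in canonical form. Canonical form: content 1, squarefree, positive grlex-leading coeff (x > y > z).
1. The degree is 1 — the surface is flat (a plane).
2. From the axis intercepts and sections: one x-axis crossing is at x = 2; one z-axis crossing is at z = 2.
3. The integer polynomial consistent with all of this is the stated p.

x - 3*y + z - 2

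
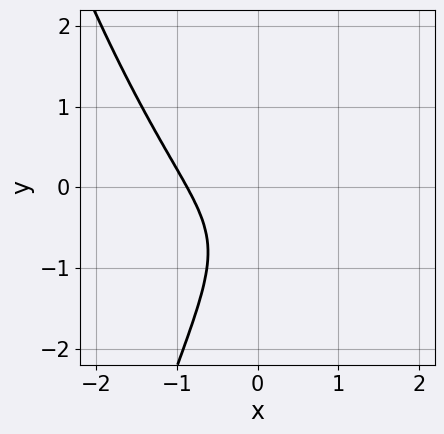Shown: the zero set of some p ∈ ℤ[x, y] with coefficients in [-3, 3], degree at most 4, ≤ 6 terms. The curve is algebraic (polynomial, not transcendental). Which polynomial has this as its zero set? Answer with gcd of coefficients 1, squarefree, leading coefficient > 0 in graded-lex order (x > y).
First, the degree is 3 — the shape is more complex than any degree-2 curve.
Then, checking where it meets the axes: no y-intercept at any integer in the box.
Finally, these observations pin down the coefficients.

3*x^3 - 2*x*y + 2*y^2 + 2*y + 2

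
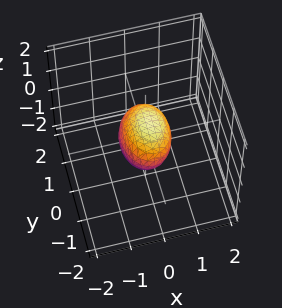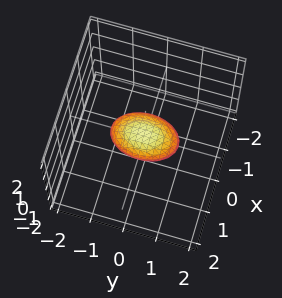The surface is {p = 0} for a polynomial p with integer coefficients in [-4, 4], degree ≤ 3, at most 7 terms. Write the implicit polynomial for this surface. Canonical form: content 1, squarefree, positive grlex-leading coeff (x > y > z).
(a) deg p = 2. A generic line meets the surface in up to 2 points.
(b) From the visible intercepts: the y-axis gridline crossings are at y ∈ {-1, 1}.
(c) Fitting integer coefficients to these (and the overall shape) gives p.

2*x^2 - x*z + y^2 + 2*z^2 - 1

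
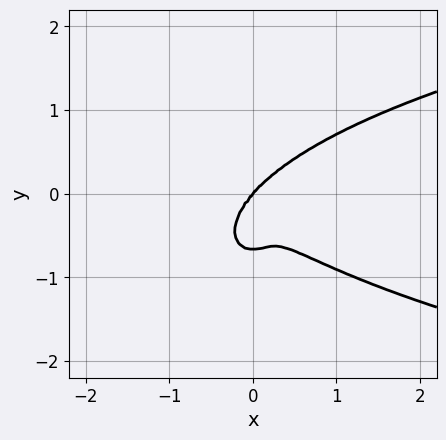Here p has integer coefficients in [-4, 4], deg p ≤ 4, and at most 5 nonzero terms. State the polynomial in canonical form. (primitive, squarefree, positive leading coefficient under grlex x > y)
3*x^2*y^2 + 3*y^4 - 3*x^3 + 2*y^3

1. Degree: no degree-3 curve has this shape, so deg p = 4.
2. Against the integer gridlines: it meets the x-axis at x = 0 (among the integer gridlines); one y-axis crossing is at y = 0.
3. Assembling these constraints gives the stated polynomial.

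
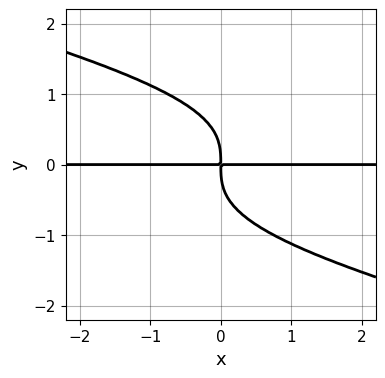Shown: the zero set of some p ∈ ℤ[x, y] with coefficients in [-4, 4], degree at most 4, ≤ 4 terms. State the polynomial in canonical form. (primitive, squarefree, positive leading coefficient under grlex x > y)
deg p = 4. A generic line meets the curve in up to 4 points.
Reading off the gridlines: every point of the x-axis in the box is on the curve.
Matching integer coefficients to the picture gives p.

x*y^3 + 3*y^4 + 3*x*y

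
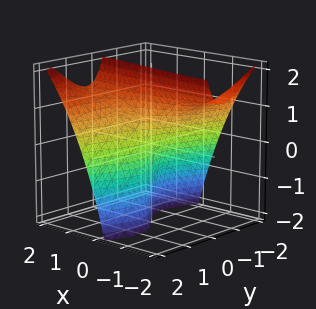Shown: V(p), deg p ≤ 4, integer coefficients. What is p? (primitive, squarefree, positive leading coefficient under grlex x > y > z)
The degree is 3 — no degree-2 surface has this shape.
Observable constraints: it meets the y-axis at y = 0 (among the integer gridlines); one x-axis crossing is at x = 0.
Matching integer coefficients to the picture gives p. Check: (0, 0, -1) on the z-axis lies on the surface, and p(0, 0, -1) = 0. ✓

3*x*y^2 - y^3 - 2*x*z - 3*y*z + 3*x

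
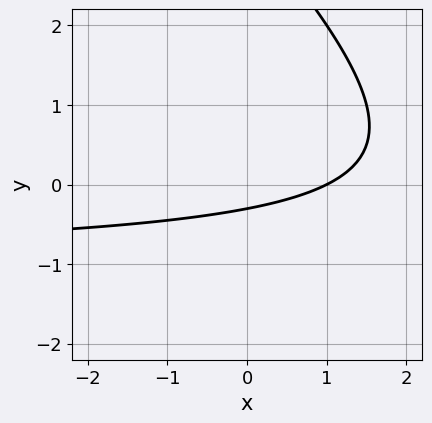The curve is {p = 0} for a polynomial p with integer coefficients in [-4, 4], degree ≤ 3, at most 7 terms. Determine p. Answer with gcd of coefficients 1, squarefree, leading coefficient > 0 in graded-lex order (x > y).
(a) deg p = 2. No degree-1 curve has this shape.
(b) Observable constraints: it crosses the x-axis at the gridline x = 1.
(c) Putting this together gives p.

x*y + y^2 + x - 3*y - 1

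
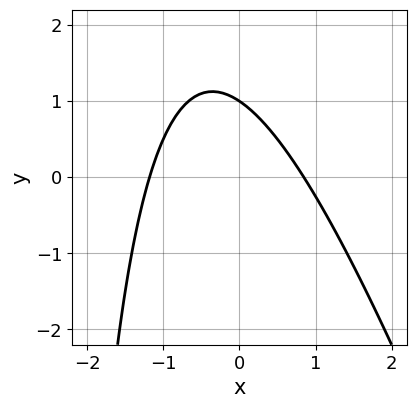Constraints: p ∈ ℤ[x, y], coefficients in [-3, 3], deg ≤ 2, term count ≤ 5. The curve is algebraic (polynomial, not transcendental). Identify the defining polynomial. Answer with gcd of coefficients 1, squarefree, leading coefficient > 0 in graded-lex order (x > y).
3*x^2 + x*y + x + 3*y - 3

The degree is 2 — the shape is more complex than any degree-1 curve.
Reading off the gridlines: it crosses the y-axis at the gridline y = 1.
Together with the visible shape, these determine p as stated.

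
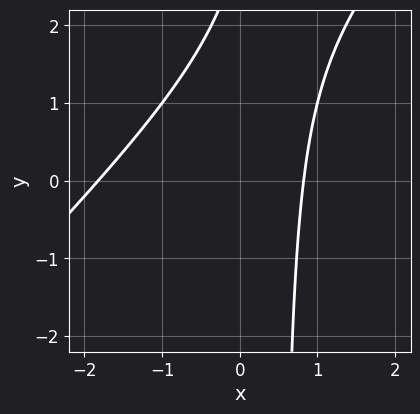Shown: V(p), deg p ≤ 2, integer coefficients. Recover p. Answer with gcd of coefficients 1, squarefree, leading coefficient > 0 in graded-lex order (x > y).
2*x^2 - 2*x*y + 2*x + y - 3

Degree: no degree-1 curve has this shape, so deg p = 2.
Reading off the gridlines: the curve avoids every integer y-axis point in the box.
Fitting integer coefficients to these (and the overall shape) gives p.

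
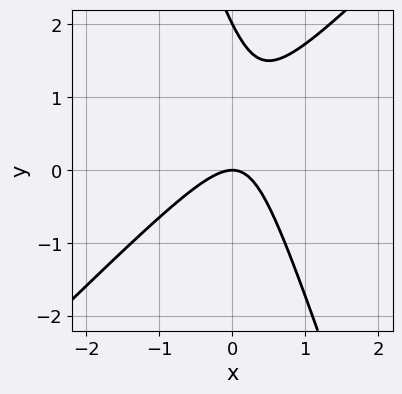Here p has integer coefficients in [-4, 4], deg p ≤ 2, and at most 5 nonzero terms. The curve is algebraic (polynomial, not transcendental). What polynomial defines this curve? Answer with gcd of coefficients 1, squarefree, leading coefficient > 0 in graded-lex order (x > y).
deg p = 2. The shape is more complex than any degree-1 curve.
Observable constraints: it crosses the x-axis at the gridline x = 0; among the integer gridlines, it crosses the y-axis at y ∈ {0, 2}.
The integer polynomial consistent with all of this is the stated p.

3*x^2 - 2*x*y - y^2 + 2*y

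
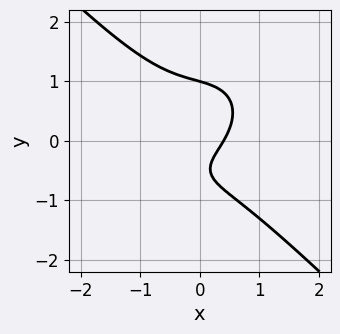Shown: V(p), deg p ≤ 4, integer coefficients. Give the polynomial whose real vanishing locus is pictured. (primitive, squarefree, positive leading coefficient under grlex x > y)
3*x^3 + 3*y^3 + 2*x - 2*y - 1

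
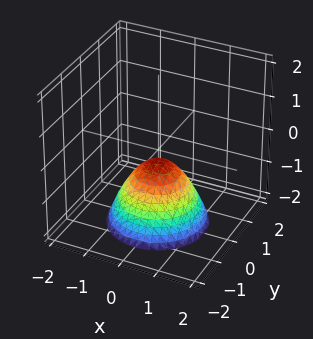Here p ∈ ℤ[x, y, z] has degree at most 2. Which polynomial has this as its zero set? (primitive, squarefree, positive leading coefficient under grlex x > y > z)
1. The degree is 2 — a generic line meets the surface in up to 2 points.
2. Symmetry: the surface is invariant under rotation about z: p = q(x² + y², z).
3. Checking where it meets the axes: no x-intercept at any integer in the box; a circular section at z = -2 has radius between 1 and 2.
4. Together with the visible shape, these determine p as stated.

3*x^2 + 3*y^2 + 3*z + 1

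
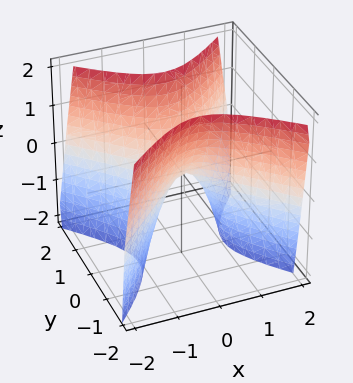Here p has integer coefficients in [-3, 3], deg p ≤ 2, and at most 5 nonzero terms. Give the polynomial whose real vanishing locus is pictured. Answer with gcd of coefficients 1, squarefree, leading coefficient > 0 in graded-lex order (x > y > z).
First, the degree is 2 — a hyperbolic paraboloid; a quadric.
Next, symmetries: mirror symmetry x ↦ −x ⇒ only even powers of x; the y ↦ −y reflection is a symmetry, so y appears only in even powers.
Then, checking where it meets the axes: one x-axis crossing is at x = 0; one z-axis crossing is at z = 0.
Finally, solving for integer coefficients yields p as stated.

2*x^2 - 2*y^2 + z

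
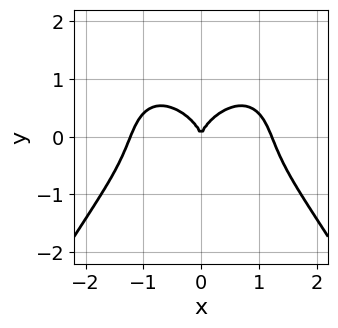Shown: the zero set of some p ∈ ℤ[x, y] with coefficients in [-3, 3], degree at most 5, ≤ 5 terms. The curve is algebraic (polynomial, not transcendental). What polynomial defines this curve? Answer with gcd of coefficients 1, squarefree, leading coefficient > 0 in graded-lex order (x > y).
First, degree: no degree-3 curve has this shape, so deg p = 4.
Next, symmetries: the x ↦ −x reflection is a symmetry, so x appears only in even powers.
Next, checking where it meets the axes: it crosses the x-axis at the gridline x = 0; it meets the y-axis at y = 0 (among the integer gridlines).
Finally, together with the visible shape, these determine p as stated.

2*x^4 + 2*x^2*y + 3*y^3 - 3*x^2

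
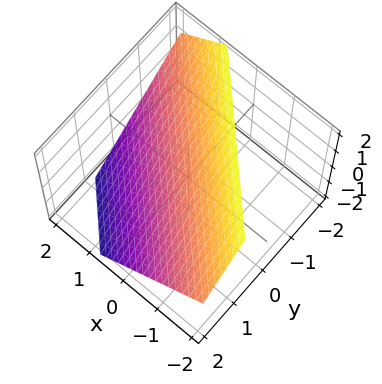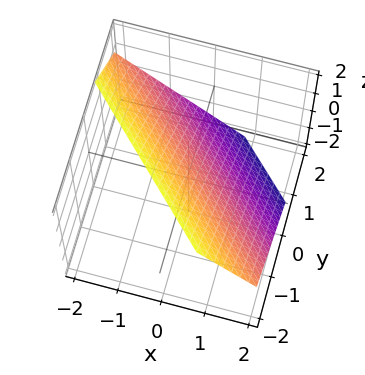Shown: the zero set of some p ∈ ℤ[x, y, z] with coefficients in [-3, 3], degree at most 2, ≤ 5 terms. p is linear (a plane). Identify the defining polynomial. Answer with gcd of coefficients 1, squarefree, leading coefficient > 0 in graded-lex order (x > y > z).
3*x + 3*y + 3*z - 2

First, deg p = 1. The surface is flat (a plane).
Finally, putting this together gives p.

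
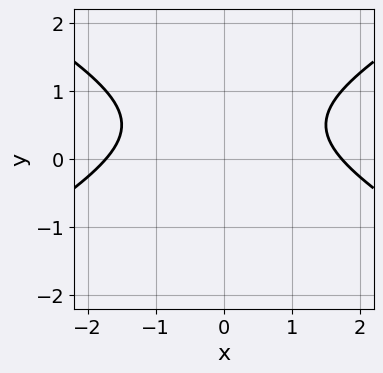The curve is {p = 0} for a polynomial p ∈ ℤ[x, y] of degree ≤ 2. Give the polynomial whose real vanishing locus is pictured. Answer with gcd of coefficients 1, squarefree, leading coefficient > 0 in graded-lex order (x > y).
x^2 - 3*y^2 + 3*y - 3

First, degree: the shape is more complex than any degree-1 curve, so deg p = 2.
Next, symmetries: the x ↦ −x reflection is a symmetry, so x appears only in even powers.
Next, checking where it meets the axes: no y-intercept at any integer in the box.
Finally, matching integer coefficients to the picture gives p.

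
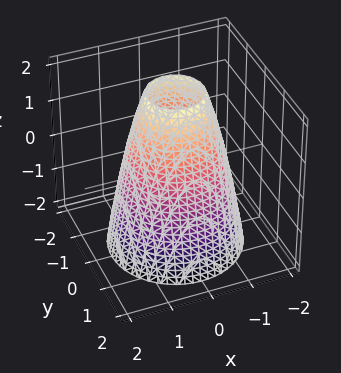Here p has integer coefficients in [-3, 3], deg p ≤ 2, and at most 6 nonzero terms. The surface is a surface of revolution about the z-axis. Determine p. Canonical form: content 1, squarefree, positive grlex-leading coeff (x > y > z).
First, degree: no degree-1 surface has this shape, so deg p = 2.
Next, symmetries: rotational symmetry about the z-axis ⇒ p depends on x, y only through x² + y².
Then, checking where it meets the axes: no z-intercept at any integer in the box; a circular section at z = 2 has radius between 0 and 1.
Finally, solving for integer coefficients yields p as stated.

2*x^2 + 2*y^2 + z - 3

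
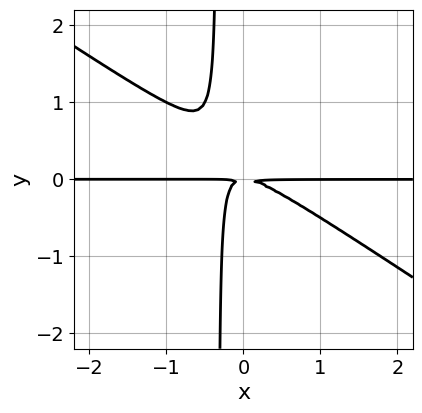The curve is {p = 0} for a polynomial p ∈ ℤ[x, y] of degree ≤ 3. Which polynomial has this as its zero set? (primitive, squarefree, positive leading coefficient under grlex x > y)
1. Degree: no degree-2 curve has this shape, so deg p = 3.
2. Checking where it meets the axes: every point of the x-axis in the box is on the curve.
3. Putting this together gives p.

2*x^2*y + 3*x*y^2 + y^2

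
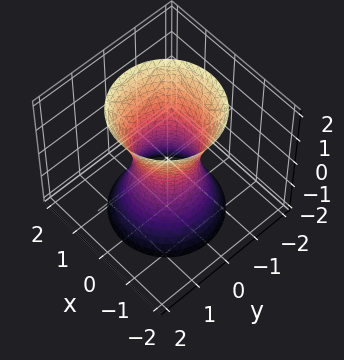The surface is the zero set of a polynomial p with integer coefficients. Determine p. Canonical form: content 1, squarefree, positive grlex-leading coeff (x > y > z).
3*x^2 + 3*y^2 - z^2 - 2

1. The degree is 2 — an hourglass — one-sheet hyperboloid; a quadric.
2. Symmetries: it's symmetric under z → −z, forcing even powers of z; rotational symmetry about the z-axis ⇒ p depends on x, y only through x² + y².
3. Against the integer gridlines: no z-intercept at any integer in the box; a circular section at z = 0 has radius between 0 and 1.
4. Fitting integer coefficients to these (and the overall shape) gives p.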